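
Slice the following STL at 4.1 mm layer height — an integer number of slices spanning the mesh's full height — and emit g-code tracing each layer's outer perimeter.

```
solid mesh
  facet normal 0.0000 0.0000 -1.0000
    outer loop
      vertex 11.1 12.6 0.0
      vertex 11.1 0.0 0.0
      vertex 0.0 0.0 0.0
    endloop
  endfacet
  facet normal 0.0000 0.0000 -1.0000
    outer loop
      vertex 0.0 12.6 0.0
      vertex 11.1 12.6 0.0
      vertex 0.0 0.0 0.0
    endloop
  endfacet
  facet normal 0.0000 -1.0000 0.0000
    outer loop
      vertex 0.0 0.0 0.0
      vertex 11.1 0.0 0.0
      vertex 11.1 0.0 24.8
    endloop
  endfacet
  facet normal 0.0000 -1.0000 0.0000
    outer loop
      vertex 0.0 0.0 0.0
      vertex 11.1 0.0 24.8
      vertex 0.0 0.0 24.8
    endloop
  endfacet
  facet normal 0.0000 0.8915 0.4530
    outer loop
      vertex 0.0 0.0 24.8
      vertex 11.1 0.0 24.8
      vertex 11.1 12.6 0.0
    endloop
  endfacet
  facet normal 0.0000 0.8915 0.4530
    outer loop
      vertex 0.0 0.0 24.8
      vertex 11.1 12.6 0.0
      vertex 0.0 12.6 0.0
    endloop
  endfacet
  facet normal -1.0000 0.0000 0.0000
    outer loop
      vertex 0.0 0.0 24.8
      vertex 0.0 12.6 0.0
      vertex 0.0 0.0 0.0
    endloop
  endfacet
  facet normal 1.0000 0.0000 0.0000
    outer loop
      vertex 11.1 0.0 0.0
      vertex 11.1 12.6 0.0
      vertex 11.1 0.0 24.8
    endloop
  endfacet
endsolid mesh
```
; perimeter-only toolpath
G21 ; units = mm
G90 ; absolute positioning
G28 ; home
; layer 1
G0 Z4.1
G0 X0.0 Y0.0
G1 X11.1 Y0.0
G1 X11.1 Y10.5
G1 X0.0 Y10.5
G1 X0.0 Y0.0
; layer 2
G0 Z8.3
G0 X0.0 Y0.0
G1 X11.1 Y0.0
G1 X11.1 Y8.4
G1 X0.0 Y8.4
G1 X0.0 Y0.0
; layer 3
G0 Z12.4
G0 X0.0 Y0.0
G1 X11.1 Y0.0
G1 X11.1 Y6.3
G1 X0.0 Y6.3
G1 X0.0 Y0.0
; layer 4
G0 Z16.5
G0 X0.0 Y0.0
G1 X11.1 Y0.0
G1 X11.1 Y4.2
G1 X0.0 Y4.2
G1 X0.0 Y0.0
; layer 5
G0 Z20.7
G0 X0.0 Y0.0
G1 X11.1 Y0.0
G1 X11.1 Y2.1
G1 X0.0 Y2.1
G1 X0.0 Y0.0
M2 ; end

The solid is a wedge (ramp): 11.1 × 12.6 mm base, rising to 24.8 mm along the y=0 edge and sloping linearly to z=0 at y=12.6. Slicing at Δz = 4.1 mm — 6 equal slices spanning the solid's height, so layer i sits at z = i·h/6 — gives 5 non-empty perimeters. Each is a 4-segment closed polygon; G0 lifts to the layer z and rapids to the start vertex, then G1 traces the edges. The cross-section shrinks linearly with z (the slice at the apex is degenerate and omitted).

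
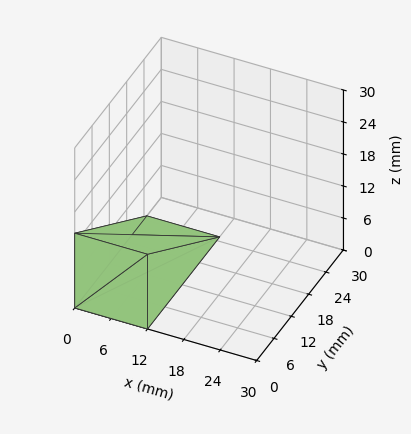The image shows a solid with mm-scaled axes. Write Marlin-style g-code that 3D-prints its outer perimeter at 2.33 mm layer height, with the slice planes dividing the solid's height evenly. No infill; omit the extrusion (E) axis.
Reading the render: the shape is a wedge (ramp): 12 × 25 mm base, rising to 14 mm along the y=0 edge and sloping linearly to z=0 at y=25 (dimensions read to the nearest mm from the axis ticks). For the g-code, the solid's height is divided into equal slices at the stated Δz and each level perimeter traced with G1 moves after a G0 lift.

; perimeter-only toolpath
G21 ; units = mm
G90 ; absolute positioning
G28 ; home
; layer 1
G0 Z2.33
G0 X0.00 Y0.00
G1 X12.00 Y0.00
G1 X12.00 Y20.83
G1 X0.00 Y20.83
G1 X0.00 Y0.00
; layer 2
G0 Z4.67
G0 X0.00 Y0.00
G1 X12.00 Y0.00
G1 X12.00 Y16.67
G1 X0.00 Y16.67
G1 X0.00 Y0.00
; layer 3
G0 Z7.00
G0 X0.00 Y0.00
G1 X12.00 Y0.00
G1 X12.00 Y12.50
G1 X0.00 Y12.50
G1 X0.00 Y0.00
; layer 4
G0 Z9.33
G0 X0.00 Y0.00
G1 X12.00 Y0.00
G1 X12.00 Y8.33
G1 X0.00 Y8.33
G1 X0.00 Y0.00
; layer 5
G0 Z11.67
G0 X0.00 Y0.00
G1 X12.00 Y0.00
G1 X12.00 Y4.17
G1 X0.00 Y4.17
G1 X0.00 Y0.00
M2 ; end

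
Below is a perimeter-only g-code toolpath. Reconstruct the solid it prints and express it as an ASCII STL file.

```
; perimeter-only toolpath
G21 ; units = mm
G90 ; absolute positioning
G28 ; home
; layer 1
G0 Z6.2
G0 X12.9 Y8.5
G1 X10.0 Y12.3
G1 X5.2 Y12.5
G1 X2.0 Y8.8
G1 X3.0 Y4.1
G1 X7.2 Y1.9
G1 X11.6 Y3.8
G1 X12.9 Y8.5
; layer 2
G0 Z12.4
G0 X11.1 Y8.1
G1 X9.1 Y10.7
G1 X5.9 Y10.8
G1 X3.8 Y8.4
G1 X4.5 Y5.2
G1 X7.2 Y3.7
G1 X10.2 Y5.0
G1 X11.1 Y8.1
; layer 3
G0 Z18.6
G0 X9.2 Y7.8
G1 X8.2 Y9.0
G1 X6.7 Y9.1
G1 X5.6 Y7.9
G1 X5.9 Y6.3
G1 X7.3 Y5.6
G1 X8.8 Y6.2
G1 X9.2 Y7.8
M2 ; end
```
solid part
  facet normal 0.0000 0.0000 -1.0000
    outer loop
      vertex 4.4 14.2 0.0
      vertex 10.8 13.9 0.0
      vertex 14.7 8.8 0.0
    endloop
  endfacet
  facet normal 0.0000 0.0000 -1.0000
    outer loop
      vertex 0.2 9.3 0.0
      vertex 4.4 14.2 0.0
      vertex 14.7 8.8 0.0
    endloop
  endfacet
  facet normal 0.0000 0.0000 -1.0000
    outer loop
      vertex 1.5 3.0 0.0
      vertex 0.2 9.3 0.0
      vertex 14.7 8.8 0.0
    endloop
  endfacet
  facet normal 0.0000 0.0000 -1.0000
    outer loop
      vertex 7.1 0.0 0.0
      vertex 1.5 3.0 0.0
      vertex 14.7 8.8 0.0
    endloop
  endfacet
  facet normal 0.0000 0.0000 -1.0000
    outer loop
      vertex 13.0 2.6 0.0
      vertex 7.1 0.0 0.0
      vertex 14.7 8.8 0.0
    endloop
  endfacet
  facet normal 0.7673 0.5867 0.2590
    outer loop
      vertex 14.7 8.8 0.0
      vertex 10.8 13.9 0.0
      vertex 7.4 7.4 24.8
    endloop
  endfacet
  facet normal 0.0452 0.9648 0.2591
    outer loop
      vertex 10.8 13.9 0.0
      vertex 4.4 14.2 0.0
      vertex 7.4 7.4 24.8
    endloop
  endfacet
  facet normal -0.7330 0.6282 0.2609
    outer loop
      vertex 4.4 14.2 0.0
      vertex 0.2 9.3 0.0
      vertex 7.4 7.4 24.8
    endloop
  endfacet
  facet normal -0.9458 -0.1952 0.2596
    outer loop
      vertex 0.2 9.3 0.0
      vertex 1.5 3.0 0.0
      vertex 7.4 7.4 24.8
    endloop
  endfacet
  facet normal -0.4560 -0.8513 0.2595
    outer loop
      vertex 1.5 3.0 0.0
      vertex 7.1 0.0 0.0
      vertex 7.4 7.4 24.8
    endloop
  endfacet
  facet normal 0.3895 -0.8839 0.2590
    outer loop
      vertex 7.1 0.0 0.0
      vertex 13.0 2.6 0.0
      vertex 7.4 7.4 24.8
    endloop
  endfacet
  facet normal 0.9313 -0.2554 0.2597
    outer loop
      vertex 13.0 2.6 0.0
      vertex 14.7 8.8 0.0
      vertex 7.4 7.4 24.8
    endloop
  endfacet
endsolid part

The G0 Z moves step by Δz≈6.2 mm. The G1 loops shrink linearly with z, so the solid tapers from its base footprint up to z≈24.8. Closing with a flat bottom cap and the tapered top and triangulating gives 12 facets — a regular 7-sided pyramid, base circumscribed radius ≈ 7.4 mm, apex at z ≈ 24.8 mm.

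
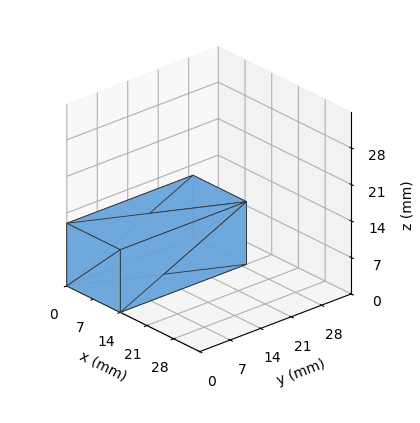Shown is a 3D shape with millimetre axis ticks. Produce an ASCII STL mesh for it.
Reading the render: the shape is a rectangular box, roughly 14 × 29 mm footprint and 12 mm tall (dimensions read to the nearest mm from the axis ticks). For the STL, each face is triangulated and given an outward normal.

solid part
  facet normal 0.0000 0.0000 -1.0000
    outer loop
      vertex 14.0 29.0 0.0
      vertex 14.0 0.0 0.0
      vertex 0.0 0.0 0.0
    endloop
  endfacet
  facet normal 0.0000 0.0000 -1.0000
    outer loop
      vertex 0.0 29.0 0.0
      vertex 14.0 29.0 0.0
      vertex 0.0 0.0 0.0
    endloop
  endfacet
  facet normal 0.0000 0.0000 1.0000
    outer loop
      vertex 0.0 0.0 12.0
      vertex 14.0 0.0 12.0
      vertex 14.0 29.0 12.0
    endloop
  endfacet
  facet normal 0.0000 0.0000 1.0000
    outer loop
      vertex 0.0 0.0 12.0
      vertex 14.0 29.0 12.0
      vertex 0.0 29.0 12.0
    endloop
  endfacet
  facet normal 0.0000 -1.0000 0.0000
    outer loop
      vertex 0.0 0.0 0.0
      vertex 14.0 0.0 0.0
      vertex 14.0 0.0 12.0
    endloop
  endfacet
  facet normal 0.0000 -1.0000 0.0000
    outer loop
      vertex 0.0 0.0 0.0
      vertex 14.0 0.0 12.0
      vertex 0.0 0.0 12.0
    endloop
  endfacet
  facet normal 0.0000 1.0000 0.0000
    outer loop
      vertex 14.0 29.0 12.0
      vertex 14.0 29.0 0.0
      vertex 0.0 29.0 0.0
    endloop
  endfacet
  facet normal 0.0000 1.0000 0.0000
    outer loop
      vertex 0.0 29.0 12.0
      vertex 14.0 29.0 12.0
      vertex 0.0 29.0 0.0
    endloop
  endfacet
  facet normal -1.0000 0.0000 0.0000
    outer loop
      vertex 0.0 29.0 12.0
      vertex 0.0 29.0 0.0
      vertex 0.0 0.0 0.0
    endloop
  endfacet
  facet normal -1.0000 0.0000 0.0000
    outer loop
      vertex 0.0 0.0 12.0
      vertex 0.0 29.0 12.0
      vertex 0.0 0.0 0.0
    endloop
  endfacet
  facet normal 1.0000 0.0000 0.0000
    outer loop
      vertex 14.0 0.0 0.0
      vertex 14.0 29.0 0.0
      vertex 14.0 29.0 12.0
    endloop
  endfacet
  facet normal 1.0000 0.0000 0.0000
    outer loop
      vertex 14.0 0.0 0.0
      vertex 14.0 29.0 12.0
      vertex 14.0 0.0 12.0
    endloop
  endfacet
endsolid part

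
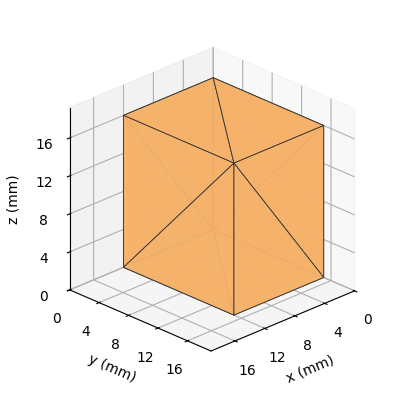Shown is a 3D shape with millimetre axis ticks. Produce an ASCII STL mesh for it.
Reading the render: the shape is a rectangular box, roughly 12 × 15 mm footprint and 16 mm tall (dimensions read to the nearest mm from the axis ticks). For the STL, each face is triangulated and given an outward normal.

solid part
  facet normal 0.0000 0.0000 -1.0000
    outer loop
      vertex 12.00 15.00 0.00
      vertex 12.00 0.00 0.00
      vertex 0.00 0.00 0.00
    endloop
  endfacet
  facet normal 0.0000 0.0000 -1.0000
    outer loop
      vertex 0.00 15.00 0.00
      vertex 12.00 15.00 0.00
      vertex 0.00 0.00 0.00
    endloop
  endfacet
  facet normal 0.0000 0.0000 1.0000
    outer loop
      vertex 0.00 0.00 16.00
      vertex 12.00 0.00 16.00
      vertex 12.00 15.00 16.00
    endloop
  endfacet
  facet normal 0.0000 0.0000 1.0000
    outer loop
      vertex 0.00 0.00 16.00
      vertex 12.00 15.00 16.00
      vertex 0.00 15.00 16.00
    endloop
  endfacet
  facet normal 0.0000 -1.0000 0.0000
    outer loop
      vertex 0.00 0.00 0.00
      vertex 12.00 0.00 0.00
      vertex 12.00 0.00 16.00
    endloop
  endfacet
  facet normal 0.0000 -1.0000 0.0000
    outer loop
      vertex 0.00 0.00 0.00
      vertex 12.00 0.00 16.00
      vertex 0.00 0.00 16.00
    endloop
  endfacet
  facet normal 0.0000 1.0000 0.0000
    outer loop
      vertex 12.00 15.00 16.00
      vertex 12.00 15.00 0.00
      vertex 0.00 15.00 0.00
    endloop
  endfacet
  facet normal 0.0000 1.0000 0.0000
    outer loop
      vertex 0.00 15.00 16.00
      vertex 12.00 15.00 16.00
      vertex 0.00 15.00 0.00
    endloop
  endfacet
  facet normal -1.0000 0.0000 0.0000
    outer loop
      vertex 0.00 15.00 16.00
      vertex 0.00 15.00 0.00
      vertex 0.00 0.00 0.00
    endloop
  endfacet
  facet normal -1.0000 0.0000 0.0000
    outer loop
      vertex 0.00 0.00 16.00
      vertex 0.00 15.00 16.00
      vertex 0.00 0.00 0.00
    endloop
  endfacet
  facet normal 1.0000 0.0000 0.0000
    outer loop
      vertex 12.00 0.00 0.00
      vertex 12.00 15.00 0.00
      vertex 12.00 15.00 16.00
    endloop
  endfacet
  facet normal 1.0000 0.0000 0.0000
    outer loop
      vertex 12.00 0.00 0.00
      vertex 12.00 15.00 16.00
      vertex 12.00 0.00 16.00
    endloop
  endfacet
endsolid part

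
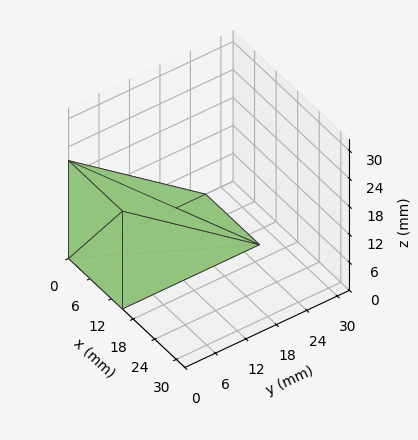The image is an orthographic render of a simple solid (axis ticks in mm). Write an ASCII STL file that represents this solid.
Reading the render: the shape is a wedge (ramp): 15 × 27 mm base, rising to 21 mm along the y=0 edge and sloping linearly to z=0 at y=27 (dimensions read to the nearest mm from the axis ticks). For the STL, each face is triangulated and given an outward normal.

solid part
  facet normal 0.0000 0.0000 -1.0000
    outer loop
      vertex 15.00 27.00 0.00
      vertex 15.00 0.00 0.00
      vertex 0.00 0.00 0.00
    endloop
  endfacet
  facet normal 0.0000 0.0000 -1.0000
    outer loop
      vertex 0.00 27.00 0.00
      vertex 15.00 27.00 0.00
      vertex 0.00 0.00 0.00
    endloop
  endfacet
  facet normal 0.0000 -1.0000 0.0000
    outer loop
      vertex 0.00 0.00 0.00
      vertex 15.00 0.00 0.00
      vertex 15.00 0.00 21.00
    endloop
  endfacet
  facet normal 0.0000 -1.0000 0.0000
    outer loop
      vertex 0.00 0.00 0.00
      vertex 15.00 0.00 21.00
      vertex 0.00 0.00 21.00
    endloop
  endfacet
  facet normal 0.0000 0.6139 0.7894
    outer loop
      vertex 0.00 0.00 21.00
      vertex 15.00 0.00 21.00
      vertex 15.00 27.00 0.00
    endloop
  endfacet
  facet normal 0.0000 0.6139 0.7894
    outer loop
      vertex 0.00 0.00 21.00
      vertex 15.00 27.00 0.00
      vertex 0.00 27.00 0.00
    endloop
  endfacet
  facet normal -1.0000 0.0000 0.0000
    outer loop
      vertex 0.00 0.00 21.00
      vertex 0.00 27.00 0.00
      vertex 0.00 0.00 0.00
    endloop
  endfacet
  facet normal 1.0000 0.0000 0.0000
    outer loop
      vertex 15.00 0.00 0.00
      vertex 15.00 27.00 0.00
      vertex 15.00 0.00 21.00
    endloop
  endfacet
endsolid part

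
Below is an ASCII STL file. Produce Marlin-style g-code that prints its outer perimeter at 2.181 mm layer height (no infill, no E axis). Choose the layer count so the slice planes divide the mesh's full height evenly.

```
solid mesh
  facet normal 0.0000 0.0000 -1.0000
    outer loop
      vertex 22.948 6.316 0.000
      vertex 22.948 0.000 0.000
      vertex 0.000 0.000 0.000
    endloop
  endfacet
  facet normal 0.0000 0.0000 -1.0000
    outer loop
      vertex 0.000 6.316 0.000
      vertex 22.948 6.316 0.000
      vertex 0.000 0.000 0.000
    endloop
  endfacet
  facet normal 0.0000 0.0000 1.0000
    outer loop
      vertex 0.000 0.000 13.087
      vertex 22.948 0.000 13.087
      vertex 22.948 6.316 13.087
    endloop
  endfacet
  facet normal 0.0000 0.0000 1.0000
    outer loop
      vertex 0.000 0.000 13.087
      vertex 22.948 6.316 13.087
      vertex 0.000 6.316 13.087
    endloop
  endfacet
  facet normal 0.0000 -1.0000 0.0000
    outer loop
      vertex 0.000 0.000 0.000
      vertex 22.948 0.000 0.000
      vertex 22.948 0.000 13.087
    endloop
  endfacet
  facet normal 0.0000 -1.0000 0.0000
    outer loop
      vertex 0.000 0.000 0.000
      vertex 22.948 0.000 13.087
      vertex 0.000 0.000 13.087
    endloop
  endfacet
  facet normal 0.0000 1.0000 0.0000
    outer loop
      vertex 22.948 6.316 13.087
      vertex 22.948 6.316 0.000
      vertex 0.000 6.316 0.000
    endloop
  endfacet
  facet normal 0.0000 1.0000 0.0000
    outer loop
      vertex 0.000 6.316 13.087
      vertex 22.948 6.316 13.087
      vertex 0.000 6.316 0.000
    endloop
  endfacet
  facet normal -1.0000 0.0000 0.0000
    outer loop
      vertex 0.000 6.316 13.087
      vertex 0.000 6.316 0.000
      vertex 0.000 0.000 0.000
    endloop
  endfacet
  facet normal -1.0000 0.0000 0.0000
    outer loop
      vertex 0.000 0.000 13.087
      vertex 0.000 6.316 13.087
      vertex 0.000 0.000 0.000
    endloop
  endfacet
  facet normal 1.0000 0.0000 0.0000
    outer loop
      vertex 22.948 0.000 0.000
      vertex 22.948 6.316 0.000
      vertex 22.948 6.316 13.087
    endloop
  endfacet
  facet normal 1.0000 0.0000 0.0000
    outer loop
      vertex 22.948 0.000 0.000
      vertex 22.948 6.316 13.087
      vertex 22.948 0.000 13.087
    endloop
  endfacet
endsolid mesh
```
; perimeter-only toolpath
G21 ; units = mm
G90 ; absolute positioning
G28 ; home
; layer 1
G0 Z2.181
G0 X0.000 Y0.000
G1 X22.948 Y0.000
G1 X22.948 Y6.316
G1 X0.000 Y6.316
G1 X0.000 Y0.000
; layer 2
G0 Z4.362
G0 X0.000 Y0.000
G1 X22.948 Y0.000
G1 X22.948 Y6.316
G1 X0.000 Y6.316
G1 X0.000 Y0.000
; layer 3
G0 Z6.543
G0 X0.000 Y0.000
G1 X22.948 Y0.000
G1 X22.948 Y6.316
G1 X0.000 Y6.316
G1 X0.000 Y0.000
; layer 4
G0 Z8.725
G0 X0.000 Y0.000
G1 X22.948 Y0.000
G1 X22.948 Y6.316
G1 X0.000 Y6.316
G1 X0.000 Y0.000
; layer 5
G0 Z10.906
G0 X0.000 Y0.000
G1 X22.948 Y0.000
G1 X22.948 Y6.316
G1 X0.000 Y6.316
G1 X0.000 Y0.000
; layer 6
G0 Z13.087
G0 X0.000 Y0.000
G1 X22.948 Y0.000
G1 X22.948 Y6.316
G1 X0.000 Y6.316
G1 X0.000 Y0.000
M2 ; end

The solid is a rectangular box, roughly 22.9 × 6.32 mm footprint and 13.1 mm tall. Slicing at Δz = 2.181 mm — 6 equal slices spanning the solid's height, so layer i sits at z = i·h/6 — gives 6 non-empty perimeters. Each is a 4-segment closed polygon; G0 lifts to the layer z and rapids to the start vertex, then G1 traces the edges.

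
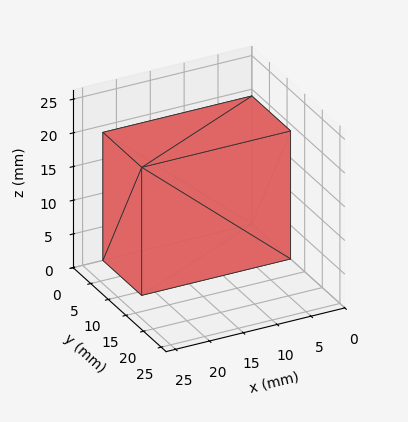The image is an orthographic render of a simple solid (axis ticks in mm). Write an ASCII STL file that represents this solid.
Reading the render: the shape is a rectangular box, roughly 22 × 11 mm footprint and 19 mm tall (dimensions read to the nearest mm from the axis ticks). For the STL, each face is triangulated and given an outward normal.

solid part
  facet normal 0.0000 0.0000 -1.0000
    outer loop
      vertex 22.000 11.000 0.000
      vertex 22.000 0.000 0.000
      vertex 0.000 0.000 0.000
    endloop
  endfacet
  facet normal 0.0000 0.0000 -1.0000
    outer loop
      vertex 0.000 11.000 0.000
      vertex 22.000 11.000 0.000
      vertex 0.000 0.000 0.000
    endloop
  endfacet
  facet normal 0.0000 0.0000 1.0000
    outer loop
      vertex 0.000 0.000 19.000
      vertex 22.000 0.000 19.000
      vertex 22.000 11.000 19.000
    endloop
  endfacet
  facet normal 0.0000 0.0000 1.0000
    outer loop
      vertex 0.000 0.000 19.000
      vertex 22.000 11.000 19.000
      vertex 0.000 11.000 19.000
    endloop
  endfacet
  facet normal 0.0000 -1.0000 0.0000
    outer loop
      vertex 0.000 0.000 0.000
      vertex 22.000 0.000 0.000
      vertex 22.000 0.000 19.000
    endloop
  endfacet
  facet normal 0.0000 -1.0000 0.0000
    outer loop
      vertex 0.000 0.000 0.000
      vertex 22.000 0.000 19.000
      vertex 0.000 0.000 19.000
    endloop
  endfacet
  facet normal 0.0000 1.0000 0.0000
    outer loop
      vertex 22.000 11.000 19.000
      vertex 22.000 11.000 0.000
      vertex 0.000 11.000 0.000
    endloop
  endfacet
  facet normal 0.0000 1.0000 0.0000
    outer loop
      vertex 0.000 11.000 19.000
      vertex 22.000 11.000 19.000
      vertex 0.000 11.000 0.000
    endloop
  endfacet
  facet normal -1.0000 0.0000 0.0000
    outer loop
      vertex 0.000 11.000 19.000
      vertex 0.000 11.000 0.000
      vertex 0.000 0.000 0.000
    endloop
  endfacet
  facet normal -1.0000 0.0000 0.0000
    outer loop
      vertex 0.000 0.000 19.000
      vertex 0.000 11.000 19.000
      vertex 0.000 0.000 0.000
    endloop
  endfacet
  facet normal 1.0000 0.0000 0.0000
    outer loop
      vertex 22.000 0.000 0.000
      vertex 22.000 11.000 0.000
      vertex 22.000 11.000 19.000
    endloop
  endfacet
  facet normal 1.0000 0.0000 0.0000
    outer loop
      vertex 22.000 0.000 0.000
      vertex 22.000 11.000 19.000
      vertex 22.000 0.000 19.000
    endloop
  endfacet
endsolid part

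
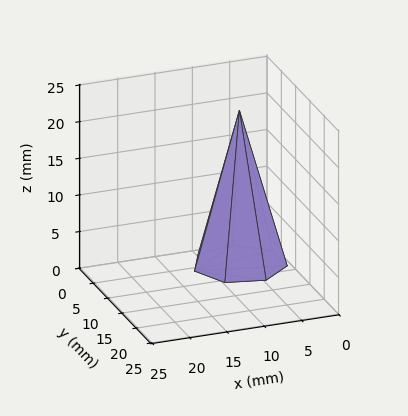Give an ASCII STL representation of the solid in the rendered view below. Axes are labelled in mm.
Reading the render: the shape is a regular 7-sided pyramid, base circumscribed radius ≈ 6 mm, apex at z ≈ 21 mm (dimensions read to the nearest mm from the axis ticks). For the STL, each face is triangulated and given an outward normal.

solid part
  facet normal 0.0000 0.0000 -1.0000
    outer loop
      vertex 4.66 11.85 0.00
      vertex 9.74 10.69 0.00
      vertex 12.00 6.00 0.00
    endloop
  endfacet
  facet normal 0.0000 0.0000 -1.0000
    outer loop
      vertex 0.59 8.60 0.00
      vertex 4.66 11.85 0.00
      vertex 12.00 6.00 0.00
    endloop
  endfacet
  facet normal 0.0000 0.0000 -1.0000
    outer loop
      vertex 0.59 3.40 0.00
      vertex 0.59 8.60 0.00
      vertex 12.00 6.00 0.00
    endloop
  endfacet
  facet normal 0.0000 0.0000 -1.0000
    outer loop
      vertex 4.66 0.15 0.00
      vertex 0.59 3.40 0.00
      vertex 12.00 6.00 0.00
    endloop
  endfacet
  facet normal 0.0000 0.0000 -1.0000
    outer loop
      vertex 9.74 1.31 0.00
      vertex 4.66 0.15 0.00
      vertex 12.00 6.00 0.00
    endloop
  endfacet
  facet normal 0.8724 0.4204 0.2493
    outer loop
      vertex 12.00 6.00 0.00
      vertex 9.74 10.69 0.00
      vertex 6.00 6.00 21.00
    endloop
  endfacet
  facet normal 0.2156 0.9441 0.2493
    outer loop
      vertex 9.74 10.69 0.00
      vertex 4.66 11.85 0.00
      vertex 6.00 6.00 21.00
    endloop
  endfacet
  facet normal -0.6043 0.7567 0.2494
    outer loop
      vertex 4.66 11.85 0.00
      vertex 0.59 8.60 0.00
      vertex 6.00 6.00 21.00
    endloop
  endfacet
  facet normal -0.9684 0.0000 0.2495
    outer loop
      vertex 0.59 8.60 0.00
      vertex 0.59 3.40 0.00
      vertex 6.00 6.00 21.00
    endloop
  endfacet
  facet normal -0.6043 -0.7567 0.2494
    outer loop
      vertex 0.59 3.40 0.00
      vertex 4.66 0.15 0.00
      vertex 6.00 6.00 21.00
    endloop
  endfacet
  facet normal 0.2156 -0.9441 0.2493
    outer loop
      vertex 4.66 0.15 0.00
      vertex 9.74 1.31 0.00
      vertex 6.00 6.00 21.00
    endloop
  endfacet
  facet normal 0.8724 -0.4204 0.2493
    outer loop
      vertex 9.74 1.31 0.00
      vertex 12.00 6.00 0.00
      vertex 6.00 6.00 21.00
    endloop
  endfacet
endsolid part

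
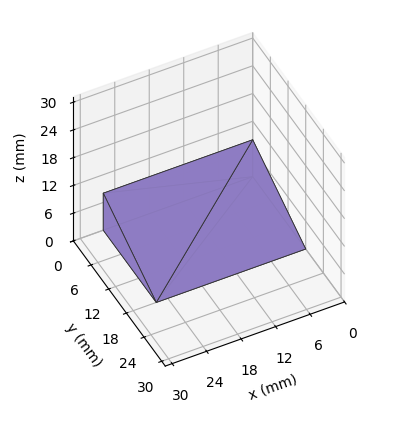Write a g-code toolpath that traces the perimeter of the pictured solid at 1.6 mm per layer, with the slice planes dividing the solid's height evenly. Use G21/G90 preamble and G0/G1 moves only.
Reading the render: the shape is a wedge (ramp): 26 × 18 mm base, rising to 8 mm along the y=0 edge and sloping linearly to z=0 at y=18 (dimensions read to the nearest mm from the axis ticks). For the g-code, the solid's height is divided into equal slices at the stated Δz and each level perimeter traced with G1 moves after a G0 lift.

; perimeter-only toolpath
G21 ; units = mm
G90 ; absolute positioning
G28 ; home
; layer 1
G0 Z1.6
G0 X0.0 Y0.0
G1 X26.0 Y0.0
G1 X26.0 Y14.4
G1 X0.0 Y14.4
G1 X0.0 Y0.0
; layer 2
G0 Z3.2
G0 X0.0 Y0.0
G1 X26.0 Y0.0
G1 X26.0 Y10.8
G1 X0.0 Y10.8
G1 X0.0 Y0.0
; layer 3
G0 Z4.8
G0 X0.0 Y0.0
G1 X26.0 Y0.0
G1 X26.0 Y7.2
G1 X0.0 Y7.2
G1 X0.0 Y0.0
; layer 4
G0 Z6.4
G0 X0.0 Y0.0
G1 X26.0 Y0.0
G1 X26.0 Y3.6
G1 X0.0 Y3.6
G1 X0.0 Y0.0
M2 ; end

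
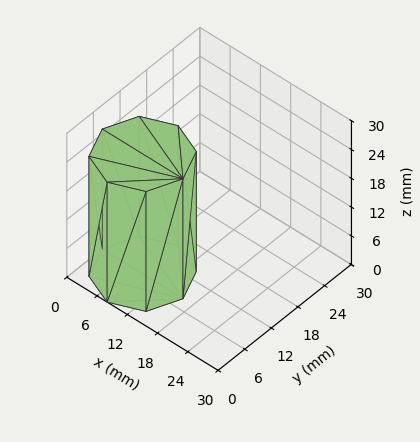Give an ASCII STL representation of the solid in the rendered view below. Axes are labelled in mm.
Reading the render: the shape is a regular 8-sided prism (a cylinder approximated with 8 flat sides), circumscribed radius ≈ 8 mm, height ≈ 25 mm (dimensions read to the nearest mm from the axis ticks). For the STL, each face is triangulated and given an outward normal.

solid part
  facet normal 0.0000 0.0000 -1.0000
    outer loop
      vertex 8.00 16.00 0.00
      vertex 13.66 13.66 0.00
      vertex 16.00 8.00 0.00
    endloop
  endfacet
  facet normal 0.0000 0.0000 -1.0000
    outer loop
      vertex 2.34 13.66 0.00
      vertex 8.00 16.00 0.00
      vertex 16.00 8.00 0.00
    endloop
  endfacet
  facet normal 0.0000 0.0000 -1.0000
    outer loop
      vertex 0.00 8.00 0.00
      vertex 2.34 13.66 0.00
      vertex 16.00 8.00 0.00
    endloop
  endfacet
  facet normal 0.0000 0.0000 -1.0000
    outer loop
      vertex 2.34 2.34 0.00
      vertex 0.00 8.00 0.00
      vertex 16.00 8.00 0.00
    endloop
  endfacet
  facet normal 0.0000 0.0000 -1.0000
    outer loop
      vertex 8.00 0.00 0.00
      vertex 2.34 2.34 0.00
      vertex 16.00 8.00 0.00
    endloop
  endfacet
  facet normal 0.0000 0.0000 -1.0000
    outer loop
      vertex 13.66 2.34 0.00
      vertex 8.00 0.00 0.00
      vertex 16.00 8.00 0.00
    endloop
  endfacet
  facet normal 0.0000 0.0000 1.0000
    outer loop
      vertex 16.00 8.00 25.00
      vertex 13.66 13.66 25.00
      vertex 8.00 16.00 25.00
    endloop
  endfacet
  facet normal 0.0000 0.0000 1.0000
    outer loop
      vertex 16.00 8.00 25.00
      vertex 8.00 16.00 25.00
      vertex 2.34 13.66 25.00
    endloop
  endfacet
  facet normal 0.0000 0.0000 1.0000
    outer loop
      vertex 16.00 8.00 25.00
      vertex 2.34 13.66 25.00
      vertex 0.00 8.00 25.00
    endloop
  endfacet
  facet normal 0.0000 0.0000 1.0000
    outer loop
      vertex 16.00 8.00 25.00
      vertex 0.00 8.00 25.00
      vertex 2.34 2.34 25.00
    endloop
  endfacet
  facet normal 0.0000 0.0000 1.0000
    outer loop
      vertex 16.00 8.00 25.00
      vertex 2.34 2.34 25.00
      vertex 8.00 0.00 25.00
    endloop
  endfacet
  facet normal 0.0000 0.0000 1.0000
    outer loop
      vertex 16.00 8.00 25.00
      vertex 8.00 0.00 25.00
      vertex 13.66 2.34 25.00
    endloop
  endfacet
  facet normal 0.9241 0.3821 0.0000
    outer loop
      vertex 16.00 8.00 0.00
      vertex 13.66 13.66 0.00
      vertex 13.66 13.66 25.00
    endloop
  endfacet
  facet normal 0.9241 0.3821 0.0000
    outer loop
      vertex 16.00 8.00 0.00
      vertex 13.66 13.66 25.00
      vertex 16.00 8.00 25.00
    endloop
  endfacet
  facet normal 0.3821 0.9241 0.0000
    outer loop
      vertex 13.66 13.66 0.00
      vertex 8.00 16.00 0.00
      vertex 8.00 16.00 25.00
    endloop
  endfacet
  facet normal 0.3821 0.9241 0.0000
    outer loop
      vertex 13.66 13.66 0.00
      vertex 8.00 16.00 25.00
      vertex 13.66 13.66 25.00
    endloop
  endfacet
  facet normal -0.3821 0.9241 0.0000
    outer loop
      vertex 8.00 16.00 0.00
      vertex 2.34 13.66 0.00
      vertex 2.34 13.66 25.00
    endloop
  endfacet
  facet normal -0.3821 0.9241 0.0000
    outer loop
      vertex 8.00 16.00 0.00
      vertex 2.34 13.66 25.00
      vertex 8.00 16.00 25.00
    endloop
  endfacet
  facet normal -0.9241 0.3821 0.0000
    outer loop
      vertex 2.34 13.66 0.00
      vertex 0.00 8.00 0.00
      vertex 0.00 8.00 25.00
    endloop
  endfacet
  facet normal -0.9241 0.3821 0.0000
    outer loop
      vertex 2.34 13.66 0.00
      vertex 0.00 8.00 25.00
      vertex 2.34 13.66 25.00
    endloop
  endfacet
  facet normal -0.9241 -0.3821 0.0000
    outer loop
      vertex 0.00 8.00 0.00
      vertex 2.34 2.34 0.00
      vertex 2.34 2.34 25.00
    endloop
  endfacet
  facet normal -0.9241 -0.3821 0.0000
    outer loop
      vertex 0.00 8.00 0.00
      vertex 2.34 2.34 25.00
      vertex 0.00 8.00 25.00
    endloop
  endfacet
  facet normal -0.3821 -0.9241 0.0000
    outer loop
      vertex 2.34 2.34 0.00
      vertex 8.00 0.00 0.00
      vertex 8.00 0.00 25.00
    endloop
  endfacet
  facet normal -0.3821 -0.9241 0.0000
    outer loop
      vertex 2.34 2.34 0.00
      vertex 8.00 0.00 25.00
      vertex 2.34 2.34 25.00
    endloop
  endfacet
  facet normal 0.3821 -0.9241 0.0000
    outer loop
      vertex 8.00 0.00 0.00
      vertex 13.66 2.34 0.00
      vertex 13.66 2.34 25.00
    endloop
  endfacet
  facet normal 0.3821 -0.9241 0.0000
    outer loop
      vertex 8.00 0.00 0.00
      vertex 13.66 2.34 25.00
      vertex 8.00 0.00 25.00
    endloop
  endfacet
  facet normal 0.9241 -0.3821 0.0000
    outer loop
      vertex 13.66 2.34 0.00
      vertex 16.00 8.00 0.00
      vertex 16.00 8.00 25.00
    endloop
  endfacet
  facet normal 0.9241 -0.3821 0.0000
    outer loop
      vertex 13.66 2.34 0.00
      vertex 16.00 8.00 25.00
      vertex 13.66 2.34 25.00
    endloop
  endfacet
endsolid part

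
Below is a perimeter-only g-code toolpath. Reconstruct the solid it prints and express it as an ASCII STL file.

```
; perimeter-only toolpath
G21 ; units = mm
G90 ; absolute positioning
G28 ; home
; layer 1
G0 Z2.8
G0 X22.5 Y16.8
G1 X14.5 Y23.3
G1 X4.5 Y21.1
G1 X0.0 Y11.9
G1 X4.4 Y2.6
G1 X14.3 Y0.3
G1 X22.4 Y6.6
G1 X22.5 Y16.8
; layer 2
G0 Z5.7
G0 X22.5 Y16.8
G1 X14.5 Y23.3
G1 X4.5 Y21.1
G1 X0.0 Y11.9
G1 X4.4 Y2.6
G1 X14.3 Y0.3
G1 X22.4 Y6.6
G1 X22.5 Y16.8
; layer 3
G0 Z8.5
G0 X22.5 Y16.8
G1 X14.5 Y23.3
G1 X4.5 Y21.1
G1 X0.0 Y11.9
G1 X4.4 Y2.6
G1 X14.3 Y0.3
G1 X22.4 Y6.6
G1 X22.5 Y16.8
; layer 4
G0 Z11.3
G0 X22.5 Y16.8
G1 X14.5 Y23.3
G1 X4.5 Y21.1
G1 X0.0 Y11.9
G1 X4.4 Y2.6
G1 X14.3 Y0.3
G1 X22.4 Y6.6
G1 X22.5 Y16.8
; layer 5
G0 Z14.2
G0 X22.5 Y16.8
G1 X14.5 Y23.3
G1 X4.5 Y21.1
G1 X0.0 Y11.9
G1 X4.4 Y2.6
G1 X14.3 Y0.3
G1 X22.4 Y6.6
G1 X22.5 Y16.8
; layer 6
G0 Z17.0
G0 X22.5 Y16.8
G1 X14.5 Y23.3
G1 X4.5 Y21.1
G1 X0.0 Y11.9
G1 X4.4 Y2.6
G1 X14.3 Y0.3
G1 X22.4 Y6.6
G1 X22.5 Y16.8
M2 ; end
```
solid part
  facet normal 0.0000 0.0000 -1.0000
    outer loop
      vertex 4.5 21.1 0.0
      vertex 14.5 23.3 0.0
      vertex 22.5 16.8 0.0
    endloop
  endfacet
  facet normal 0.0000 0.0000 -1.0000
    outer loop
      vertex 0.0 11.9 0.0
      vertex 4.5 21.1 0.0
      vertex 22.5 16.8 0.0
    endloop
  endfacet
  facet normal 0.0000 0.0000 -1.0000
    outer loop
      vertex 4.4 2.6 0.0
      vertex 0.0 11.9 0.0
      vertex 22.5 16.8 0.0
    endloop
  endfacet
  facet normal 0.0000 0.0000 -1.0000
    outer loop
      vertex 14.3 0.3 0.0
      vertex 4.4 2.6 0.0
      vertex 22.5 16.8 0.0
    endloop
  endfacet
  facet normal 0.0000 0.0000 -1.0000
    outer loop
      vertex 22.4 6.6 0.0
      vertex 14.3 0.3 0.0
      vertex 22.5 16.8 0.0
    endloop
  endfacet
  facet normal 0.0000 0.0000 1.0000
    outer loop
      vertex 22.5 16.8 17.0
      vertex 14.5 23.3 17.0
      vertex 4.5 21.1 17.0
    endloop
  endfacet
  facet normal 0.0000 0.0000 1.0000
    outer loop
      vertex 22.5 16.8 17.0
      vertex 4.5 21.1 17.0
      vertex 0.0 11.9 17.0
    endloop
  endfacet
  facet normal 0.0000 0.0000 1.0000
    outer loop
      vertex 22.5 16.8 17.0
      vertex 0.0 11.9 17.0
      vertex 4.4 2.6 17.0
    endloop
  endfacet
  facet normal 0.0000 0.0000 1.0000
    outer loop
      vertex 22.5 16.8 17.0
      vertex 4.4 2.6 17.0
      vertex 14.3 0.3 17.0
    endloop
  endfacet
  facet normal 0.0000 0.0000 1.0000
    outer loop
      vertex 22.5 16.8 17.0
      vertex 14.3 0.3 17.0
      vertex 22.4 6.6 17.0
    endloop
  endfacet
  facet normal 0.6306 0.7761 0.0000
    outer loop
      vertex 22.5 16.8 0.0
      vertex 14.5 23.3 0.0
      vertex 14.5 23.3 17.0
    endloop
  endfacet
  facet normal 0.6306 0.7761 0.0000
    outer loop
      vertex 22.5 16.8 0.0
      vertex 14.5 23.3 17.0
      vertex 22.5 16.8 17.0
    endloop
  endfacet
  facet normal -0.2149 0.9766 0.0000
    outer loop
      vertex 14.5 23.3 0.0
      vertex 4.5 21.1 0.0
      vertex 4.5 21.1 17.0
    endloop
  endfacet
  facet normal -0.2149 0.9766 0.0000
    outer loop
      vertex 14.5 23.3 0.0
      vertex 4.5 21.1 17.0
      vertex 14.5 23.3 17.0
    endloop
  endfacet
  facet normal -0.8983 0.4394 0.0000
    outer loop
      vertex 4.5 21.1 0.0
      vertex 0.0 11.9 0.0
      vertex 0.0 11.9 17.0
    endloop
  endfacet
  facet normal -0.8983 0.4394 0.0000
    outer loop
      vertex 4.5 21.1 0.0
      vertex 0.0 11.9 17.0
      vertex 4.5 21.1 17.0
    endloop
  endfacet
  facet normal -0.9039 -0.4277 0.0000
    outer loop
      vertex 0.0 11.9 0.0
      vertex 4.4 2.6 0.0
      vertex 4.4 2.6 17.0
    endloop
  endfacet
  facet normal -0.9039 -0.4277 0.0000
    outer loop
      vertex 0.0 11.9 0.0
      vertex 4.4 2.6 17.0
      vertex 0.0 11.9 17.0
    endloop
  endfacet
  facet normal -0.2263 -0.9741 0.0000
    outer loop
      vertex 4.4 2.6 0.0
      vertex 14.3 0.3 0.0
      vertex 14.3 0.3 17.0
    endloop
  endfacet
  facet normal -0.2263 -0.9741 0.0000
    outer loop
      vertex 4.4 2.6 0.0
      vertex 14.3 0.3 17.0
      vertex 4.4 2.6 17.0
    endloop
  endfacet
  facet normal 0.6139 -0.7894 0.0000
    outer loop
      vertex 14.3 0.3 0.0
      vertex 22.4 6.6 0.0
      vertex 22.4 6.6 17.0
    endloop
  endfacet
  facet normal 0.6139 -0.7894 0.0000
    outer loop
      vertex 14.3 0.3 0.0
      vertex 22.4 6.6 17.0
      vertex 14.3 0.3 17.0
    endloop
  endfacet
  facet normal 1.0000 -0.0098 0.0000
    outer loop
      vertex 22.4 6.6 0.0
      vertex 22.5 16.8 0.0
      vertex 22.5 16.8 17.0
    endloop
  endfacet
  facet normal 1.0000 -0.0098 0.0000
    outer loop
      vertex 22.4 6.6 0.0
      vertex 22.5 16.8 17.0
      vertex 22.4 6.6 17.0
    endloop
  endfacet
endsolid part

The G0 Z moves step by Δz≈2.8 mm. Every layer's G1 loop is the same polygon, so the solid is a straight extrusion of it from z=0 to z≈17. Closing with flat bottom and top caps and triangulating gives 24 facets — a regular 7-sided prism (a cylinder approximated with 7 flat sides), circumscribed radius ≈ 11.8 mm, height ≈ 17 mm.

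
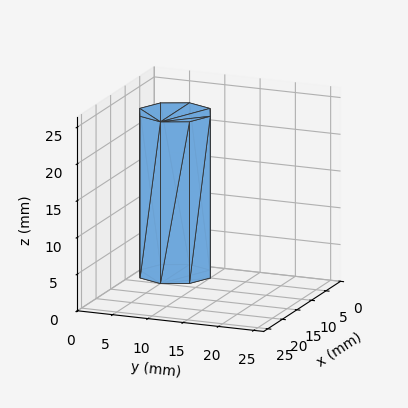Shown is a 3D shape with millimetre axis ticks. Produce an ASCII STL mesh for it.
Reading the render: the shape is a regular 8-sided prism (a cylinder approximated with 8 flat sides), circumscribed radius ≈ 5 mm, height ≈ 22 mm (dimensions read to the nearest mm from the axis ticks). For the STL, each face is triangulated and given an outward normal.

solid part
  facet normal 0.0000 0.0000 -1.0000
    outer loop
      vertex 5.0 10.0 0.0
      vertex 8.5 8.5 0.0
      vertex 10.0 5.0 0.0
    endloop
  endfacet
  facet normal 0.0000 0.0000 -1.0000
    outer loop
      vertex 1.5 8.5 0.0
      vertex 5.0 10.0 0.0
      vertex 10.0 5.0 0.0
    endloop
  endfacet
  facet normal 0.0000 0.0000 -1.0000
    outer loop
      vertex 0.0 5.0 0.0
      vertex 1.5 8.5 0.0
      vertex 10.0 5.0 0.0
    endloop
  endfacet
  facet normal 0.0000 0.0000 -1.0000
    outer loop
      vertex 1.5 1.5 0.0
      vertex 0.0 5.0 0.0
      vertex 10.0 5.0 0.0
    endloop
  endfacet
  facet normal 0.0000 0.0000 -1.0000
    outer loop
      vertex 5.0 0.0 0.0
      vertex 1.5 1.5 0.0
      vertex 10.0 5.0 0.0
    endloop
  endfacet
  facet normal 0.0000 0.0000 -1.0000
    outer loop
      vertex 8.5 1.5 0.0
      vertex 5.0 0.0 0.0
      vertex 10.0 5.0 0.0
    endloop
  endfacet
  facet normal 0.0000 0.0000 1.0000
    outer loop
      vertex 10.0 5.0 22.0
      vertex 8.5 8.5 22.0
      vertex 5.0 10.0 22.0
    endloop
  endfacet
  facet normal 0.0000 0.0000 1.0000
    outer loop
      vertex 10.0 5.0 22.0
      vertex 5.0 10.0 22.0
      vertex 1.5 8.5 22.0
    endloop
  endfacet
  facet normal 0.0000 0.0000 1.0000
    outer loop
      vertex 10.0 5.0 22.0
      vertex 1.5 8.5 22.0
      vertex 0.0 5.0 22.0
    endloop
  endfacet
  facet normal 0.0000 0.0000 1.0000
    outer loop
      vertex 10.0 5.0 22.0
      vertex 0.0 5.0 22.0
      vertex 1.5 1.5 22.0
    endloop
  endfacet
  facet normal 0.0000 0.0000 1.0000
    outer loop
      vertex 10.0 5.0 22.0
      vertex 1.5 1.5 22.0
      vertex 5.0 0.0 22.0
    endloop
  endfacet
  facet normal 0.0000 0.0000 1.0000
    outer loop
      vertex 10.0 5.0 22.0
      vertex 5.0 0.0 22.0
      vertex 8.5 1.5 22.0
    endloop
  endfacet
  facet normal 0.9191 0.3939 0.0000
    outer loop
      vertex 10.0 5.0 0.0
      vertex 8.5 8.5 0.0
      vertex 8.5 8.5 22.0
    endloop
  endfacet
  facet normal 0.9191 0.3939 0.0000
    outer loop
      vertex 10.0 5.0 0.0
      vertex 8.5 8.5 22.0
      vertex 10.0 5.0 22.0
    endloop
  endfacet
  facet normal 0.3939 0.9191 0.0000
    outer loop
      vertex 8.5 8.5 0.0
      vertex 5.0 10.0 0.0
      vertex 5.0 10.0 22.0
    endloop
  endfacet
  facet normal 0.3939 0.9191 0.0000
    outer loop
      vertex 8.5 8.5 0.0
      vertex 5.0 10.0 22.0
      vertex 8.5 8.5 22.0
    endloop
  endfacet
  facet normal -0.3939 0.9191 0.0000
    outer loop
      vertex 5.0 10.0 0.0
      vertex 1.5 8.5 0.0
      vertex 1.5 8.5 22.0
    endloop
  endfacet
  facet normal -0.3939 0.9191 0.0000
    outer loop
      vertex 5.0 10.0 0.0
      vertex 1.5 8.5 22.0
      vertex 5.0 10.0 22.0
    endloop
  endfacet
  facet normal -0.9191 0.3939 0.0000
    outer loop
      vertex 1.5 8.5 0.0
      vertex 0.0 5.0 0.0
      vertex 0.0 5.0 22.0
    endloop
  endfacet
  facet normal -0.9191 0.3939 0.0000
    outer loop
      vertex 1.5 8.5 0.0
      vertex 0.0 5.0 22.0
      vertex 1.5 8.5 22.0
    endloop
  endfacet
  facet normal -0.9191 -0.3939 0.0000
    outer loop
      vertex 0.0 5.0 0.0
      vertex 1.5 1.5 0.0
      vertex 1.5 1.5 22.0
    endloop
  endfacet
  facet normal -0.9191 -0.3939 0.0000
    outer loop
      vertex 0.0 5.0 0.0
      vertex 1.5 1.5 22.0
      vertex 0.0 5.0 22.0
    endloop
  endfacet
  facet normal -0.3939 -0.9191 0.0000
    outer loop
      vertex 1.5 1.5 0.0
      vertex 5.0 0.0 0.0
      vertex 5.0 0.0 22.0
    endloop
  endfacet
  facet normal -0.3939 -0.9191 0.0000
    outer loop
      vertex 1.5 1.5 0.0
      vertex 5.0 0.0 22.0
      vertex 1.5 1.5 22.0
    endloop
  endfacet
  facet normal 0.3939 -0.9191 0.0000
    outer loop
      vertex 5.0 0.0 0.0
      vertex 8.5 1.5 0.0
      vertex 8.5 1.5 22.0
    endloop
  endfacet
  facet normal 0.3939 -0.9191 0.0000
    outer loop
      vertex 5.0 0.0 0.0
      vertex 8.5 1.5 22.0
      vertex 5.0 0.0 22.0
    endloop
  endfacet
  facet normal 0.9191 -0.3939 0.0000
    outer loop
      vertex 8.5 1.5 0.0
      vertex 10.0 5.0 0.0
      vertex 10.0 5.0 22.0
    endloop
  endfacet
  facet normal 0.9191 -0.3939 0.0000
    outer loop
      vertex 8.5 1.5 0.0
      vertex 10.0 5.0 22.0
      vertex 8.5 1.5 22.0
    endloop
  endfacet
endsolid part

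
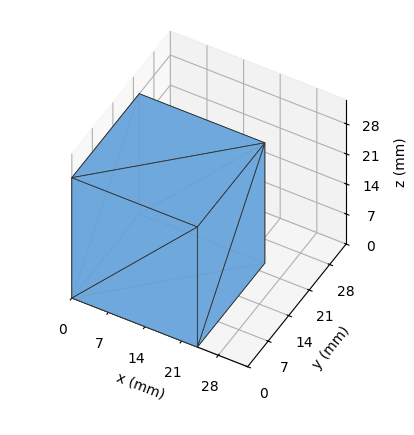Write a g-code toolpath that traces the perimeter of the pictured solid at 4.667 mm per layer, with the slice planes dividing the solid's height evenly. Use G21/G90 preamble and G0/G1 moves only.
Reading the render: the shape is a rectangular box, roughly 24 × 23 mm footprint and 28 mm tall (dimensions read to the nearest mm from the axis ticks). For the g-code, the solid's height is divided into equal slices at the stated Δz and each level perimeter traced with G1 moves after a G0 lift.

; perimeter-only toolpath
G21 ; units = mm
G90 ; absolute positioning
G28 ; home
; layer 1
G0 Z4.667
G0 X0.000 Y0.000
G1 X24.000 Y0.000
G1 X24.000 Y23.000
G1 X0.000 Y23.000
G1 X0.000 Y0.000
; layer 2
G0 Z9.333
G0 X0.000 Y0.000
G1 X24.000 Y0.000
G1 X24.000 Y23.000
G1 X0.000 Y23.000
G1 X0.000 Y0.000
; layer 3
G0 Z14.000
G0 X0.000 Y0.000
G1 X24.000 Y0.000
G1 X24.000 Y23.000
G1 X0.000 Y23.000
G1 X0.000 Y0.000
; layer 4
G0 Z18.667
G0 X0.000 Y0.000
G1 X24.000 Y0.000
G1 X24.000 Y23.000
G1 X0.000 Y23.000
G1 X0.000 Y0.000
; layer 5
G0 Z23.333
G0 X0.000 Y0.000
G1 X24.000 Y0.000
G1 X24.000 Y23.000
G1 X0.000 Y23.000
G1 X0.000 Y0.000
; layer 6
G0 Z28.000
G0 X0.000 Y0.000
G1 X24.000 Y0.000
G1 X24.000 Y23.000
G1 X0.000 Y23.000
G1 X0.000 Y0.000
M2 ; end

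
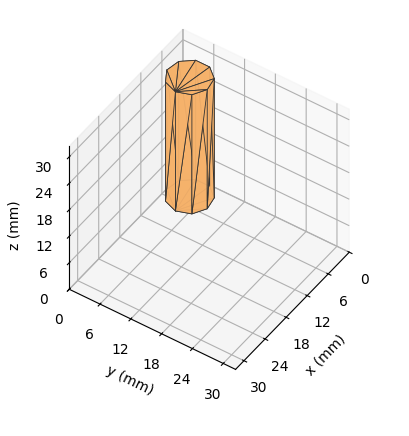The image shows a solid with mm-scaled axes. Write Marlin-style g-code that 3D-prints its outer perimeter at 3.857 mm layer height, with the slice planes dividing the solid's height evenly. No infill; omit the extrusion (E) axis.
Reading the render: the shape is a regular 9-sided prism (a cylinder approximated with 9 flat sides), circumscribed radius ≈ 4 mm, height ≈ 27 mm (dimensions read to the nearest mm from the axis ticks). For the g-code, the solid's height is divided into equal slices at the stated Δz and each level perimeter traced with G1 moves after a G0 lift.

; perimeter-only toolpath
G21 ; units = mm
G90 ; absolute positioning
G28 ; home
; layer 1
G0 Z3.857
G0 X8.000 Y4.000
G1 X7.064 Y6.571
G1 X4.695 Y7.939
G1 X2.000 Y7.464
G1 X0.241 Y5.368
G1 X0.241 Y2.632
G1 X2.000 Y0.536
G1 X4.695 Y0.061
G1 X7.064 Y1.429
G1 X8.000 Y4.000
; layer 2
G0 Z7.714
G0 X8.000 Y4.000
G1 X7.064 Y6.571
G1 X4.695 Y7.939
G1 X2.000 Y7.464
G1 X0.241 Y5.368
G1 X0.241 Y2.632
G1 X2.000 Y0.536
G1 X4.695 Y0.061
G1 X7.064 Y1.429
G1 X8.000 Y4.000
; layer 3
G0 Z11.571
G0 X8.000 Y4.000
G1 X7.064 Y6.571
G1 X4.695 Y7.939
G1 X2.000 Y7.464
G1 X0.241 Y5.368
G1 X0.241 Y2.632
G1 X2.000 Y0.536
G1 X4.695 Y0.061
G1 X7.064 Y1.429
G1 X8.000 Y4.000
; layer 4
G0 Z15.429
G0 X8.000 Y4.000
G1 X7.064 Y6.571
G1 X4.695 Y7.939
G1 X2.000 Y7.464
G1 X0.241 Y5.368
G1 X0.241 Y2.632
G1 X2.000 Y0.536
G1 X4.695 Y0.061
G1 X7.064 Y1.429
G1 X8.000 Y4.000
; layer 5
G0 Z19.286
G0 X8.000 Y4.000
G1 X7.064 Y6.571
G1 X4.695 Y7.939
G1 X2.000 Y7.464
G1 X0.241 Y5.368
G1 X0.241 Y2.632
G1 X2.000 Y0.536
G1 X4.695 Y0.061
G1 X7.064 Y1.429
G1 X8.000 Y4.000
; layer 6
G0 Z23.143
G0 X8.000 Y4.000
G1 X7.064 Y6.571
G1 X4.695 Y7.939
G1 X2.000 Y7.464
G1 X0.241 Y5.368
G1 X0.241 Y2.632
G1 X2.000 Y0.536
G1 X4.695 Y0.061
G1 X7.064 Y1.429
G1 X8.000 Y4.000
; layer 7
G0 Z27.000
G0 X8.000 Y4.000
G1 X7.064 Y6.571
G1 X4.695 Y7.939
G1 X2.000 Y7.464
G1 X0.241 Y5.368
G1 X0.241 Y2.632
G1 X2.000 Y0.536
G1 X4.695 Y0.061
G1 X7.064 Y1.429
G1 X8.000 Y4.000
M2 ; end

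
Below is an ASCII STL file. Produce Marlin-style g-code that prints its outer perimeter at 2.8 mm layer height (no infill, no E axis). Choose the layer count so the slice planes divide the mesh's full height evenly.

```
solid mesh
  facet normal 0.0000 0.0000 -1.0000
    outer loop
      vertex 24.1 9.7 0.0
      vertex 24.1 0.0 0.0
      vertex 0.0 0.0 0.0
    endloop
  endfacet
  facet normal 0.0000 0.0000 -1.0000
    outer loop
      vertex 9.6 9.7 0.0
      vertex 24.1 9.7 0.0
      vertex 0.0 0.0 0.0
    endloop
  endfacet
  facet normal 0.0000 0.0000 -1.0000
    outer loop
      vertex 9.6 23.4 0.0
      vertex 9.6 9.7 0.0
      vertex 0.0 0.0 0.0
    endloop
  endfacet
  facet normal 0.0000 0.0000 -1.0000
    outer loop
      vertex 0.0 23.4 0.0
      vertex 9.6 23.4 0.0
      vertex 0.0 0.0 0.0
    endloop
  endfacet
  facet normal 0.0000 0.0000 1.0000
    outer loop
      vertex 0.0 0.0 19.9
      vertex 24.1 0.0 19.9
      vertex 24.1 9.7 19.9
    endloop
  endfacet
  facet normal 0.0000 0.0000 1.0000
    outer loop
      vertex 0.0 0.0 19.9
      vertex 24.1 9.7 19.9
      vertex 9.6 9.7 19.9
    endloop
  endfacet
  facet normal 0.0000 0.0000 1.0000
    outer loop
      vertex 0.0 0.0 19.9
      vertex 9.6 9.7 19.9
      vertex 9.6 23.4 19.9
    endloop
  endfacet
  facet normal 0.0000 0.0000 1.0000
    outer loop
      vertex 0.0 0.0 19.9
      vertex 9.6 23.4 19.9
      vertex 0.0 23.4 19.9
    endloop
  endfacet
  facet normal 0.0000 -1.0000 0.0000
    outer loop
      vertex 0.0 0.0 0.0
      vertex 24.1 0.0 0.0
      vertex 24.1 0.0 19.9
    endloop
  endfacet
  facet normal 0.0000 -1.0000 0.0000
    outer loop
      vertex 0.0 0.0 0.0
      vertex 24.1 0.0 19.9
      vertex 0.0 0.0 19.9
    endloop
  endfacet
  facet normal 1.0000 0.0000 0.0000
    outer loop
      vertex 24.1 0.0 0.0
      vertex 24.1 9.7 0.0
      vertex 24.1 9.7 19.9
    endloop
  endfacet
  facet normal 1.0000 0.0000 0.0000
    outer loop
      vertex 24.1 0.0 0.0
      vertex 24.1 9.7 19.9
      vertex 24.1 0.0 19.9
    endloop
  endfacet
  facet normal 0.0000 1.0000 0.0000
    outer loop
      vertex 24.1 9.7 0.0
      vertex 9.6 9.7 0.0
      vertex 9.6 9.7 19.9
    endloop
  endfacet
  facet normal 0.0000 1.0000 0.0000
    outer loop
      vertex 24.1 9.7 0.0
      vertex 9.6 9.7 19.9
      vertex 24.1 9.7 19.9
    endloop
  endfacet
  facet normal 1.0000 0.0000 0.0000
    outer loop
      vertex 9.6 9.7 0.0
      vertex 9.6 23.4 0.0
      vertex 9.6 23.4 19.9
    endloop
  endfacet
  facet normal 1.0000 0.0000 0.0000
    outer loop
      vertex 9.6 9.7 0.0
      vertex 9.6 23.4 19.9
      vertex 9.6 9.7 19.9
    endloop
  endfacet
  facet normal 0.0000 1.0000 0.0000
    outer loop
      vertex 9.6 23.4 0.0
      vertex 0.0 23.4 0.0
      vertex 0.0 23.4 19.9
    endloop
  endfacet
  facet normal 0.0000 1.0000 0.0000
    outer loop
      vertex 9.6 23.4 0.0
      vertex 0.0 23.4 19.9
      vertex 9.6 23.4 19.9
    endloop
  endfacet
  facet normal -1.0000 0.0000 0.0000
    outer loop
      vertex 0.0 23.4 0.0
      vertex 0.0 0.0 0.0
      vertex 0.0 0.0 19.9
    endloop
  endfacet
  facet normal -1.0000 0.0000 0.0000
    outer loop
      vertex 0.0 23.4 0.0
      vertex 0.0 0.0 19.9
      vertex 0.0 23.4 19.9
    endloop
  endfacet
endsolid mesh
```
; perimeter-only toolpath
G21 ; units = mm
G90 ; absolute positioning
G28 ; home
; layer 1
G0 Z2.8
G0 X0.0 Y0.0
G1 X24.1 Y0.0
G1 X24.1 Y9.7
G1 X9.6 Y9.7
G1 X9.6 Y23.4
G1 X0.0 Y23.4
G1 X0.0 Y0.0
; layer 2
G0 Z5.7
G0 X0.0 Y0.0
G1 X24.1 Y0.0
G1 X24.1 Y9.7
G1 X9.6 Y9.7
G1 X9.6 Y23.4
G1 X0.0 Y23.4
G1 X0.0 Y0.0
; layer 3
G0 Z8.5
G0 X0.0 Y0.0
G1 X24.1 Y0.0
G1 X24.1 Y9.7
G1 X9.6 Y9.7
G1 X9.6 Y23.4
G1 X0.0 Y23.4
G1 X0.0 Y0.0
; layer 4
G0 Z11.4
G0 X0.0 Y0.0
G1 X24.1 Y0.0
G1 X24.1 Y9.7
G1 X9.6 Y9.7
G1 X9.6 Y23.4
G1 X0.0 Y23.4
G1 X0.0 Y0.0
; layer 5
G0 Z14.2
G0 X0.0 Y0.0
G1 X24.1 Y0.0
G1 X24.1 Y9.7
G1 X9.6 Y9.7
G1 X9.6 Y23.4
G1 X0.0 Y23.4
G1 X0.0 Y0.0
; layer 6
G0 Z17.1
G0 X0.0 Y0.0
G1 X24.1 Y0.0
G1 X24.1 Y9.7
G1 X9.6 Y9.7
G1 X9.6 Y23.4
G1 X0.0 Y23.4
G1 X0.0 Y0.0
; layer 7
G0 Z19.9
G0 X0.0 Y0.0
G1 X24.1 Y0.0
G1 X24.1 Y9.7
G1 X9.6 Y9.7
G1 X9.6 Y23.4
G1 X0.0 Y23.4
G1 X0.0 Y0.0
M2 ; end

The solid is an L-shaped prism: outer 24.1 × 23.4 mm, arm thicknesses ≈ 9.7 mm (horizontal) and 9.6 mm (vertical), extruded 19.9 mm in z. Slicing at Δz = 2.8 mm — 7 equal slices spanning the solid's height, so layer i sits at z = i·h/7 — gives 7 non-empty perimeters. Each is a 6-segment closed polygon; G0 lifts to the layer z and rapids to the start vertex, then G1 traces the edges.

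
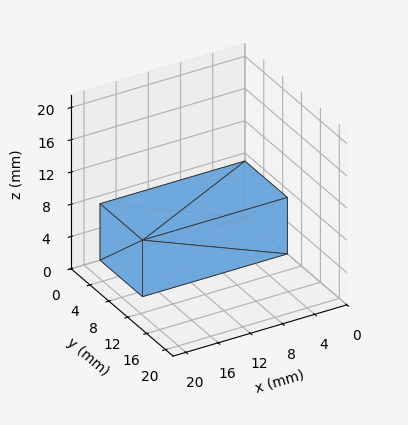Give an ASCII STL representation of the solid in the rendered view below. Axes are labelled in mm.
Reading the render: the shape is a rectangular box, roughly 18 × 9 mm footprint and 7 mm tall (dimensions read to the nearest mm from the axis ticks). For the STL, each face is triangulated and given an outward normal.

solid part
  facet normal 0.0000 0.0000 -1.0000
    outer loop
      vertex 18.0 9.0 0.0
      vertex 18.0 0.0 0.0
      vertex 0.0 0.0 0.0
    endloop
  endfacet
  facet normal 0.0000 0.0000 -1.0000
    outer loop
      vertex 0.0 9.0 0.0
      vertex 18.0 9.0 0.0
      vertex 0.0 0.0 0.0
    endloop
  endfacet
  facet normal 0.0000 0.0000 1.0000
    outer loop
      vertex 0.0 0.0 7.0
      vertex 18.0 0.0 7.0
      vertex 18.0 9.0 7.0
    endloop
  endfacet
  facet normal 0.0000 0.0000 1.0000
    outer loop
      vertex 0.0 0.0 7.0
      vertex 18.0 9.0 7.0
      vertex 0.0 9.0 7.0
    endloop
  endfacet
  facet normal 0.0000 -1.0000 0.0000
    outer loop
      vertex 0.0 0.0 0.0
      vertex 18.0 0.0 0.0
      vertex 18.0 0.0 7.0
    endloop
  endfacet
  facet normal 0.0000 -1.0000 0.0000
    outer loop
      vertex 0.0 0.0 0.0
      vertex 18.0 0.0 7.0
      vertex 0.0 0.0 7.0
    endloop
  endfacet
  facet normal 0.0000 1.0000 0.0000
    outer loop
      vertex 18.0 9.0 7.0
      vertex 18.0 9.0 0.0
      vertex 0.0 9.0 0.0
    endloop
  endfacet
  facet normal 0.0000 1.0000 0.0000
    outer loop
      vertex 0.0 9.0 7.0
      vertex 18.0 9.0 7.0
      vertex 0.0 9.0 0.0
    endloop
  endfacet
  facet normal -1.0000 0.0000 0.0000
    outer loop
      vertex 0.0 9.0 7.0
      vertex 0.0 9.0 0.0
      vertex 0.0 0.0 0.0
    endloop
  endfacet
  facet normal -1.0000 0.0000 0.0000
    outer loop
      vertex 0.0 0.0 7.0
      vertex 0.0 9.0 7.0
      vertex 0.0 0.0 0.0
    endloop
  endfacet
  facet normal 1.0000 0.0000 0.0000
    outer loop
      vertex 18.0 0.0 0.0
      vertex 18.0 9.0 0.0
      vertex 18.0 9.0 7.0
    endloop
  endfacet
  facet normal 1.0000 0.0000 0.0000
    outer loop
      vertex 18.0 0.0 0.0
      vertex 18.0 9.0 7.0
      vertex 18.0 0.0 7.0
    endloop
  endfacet
endsolid part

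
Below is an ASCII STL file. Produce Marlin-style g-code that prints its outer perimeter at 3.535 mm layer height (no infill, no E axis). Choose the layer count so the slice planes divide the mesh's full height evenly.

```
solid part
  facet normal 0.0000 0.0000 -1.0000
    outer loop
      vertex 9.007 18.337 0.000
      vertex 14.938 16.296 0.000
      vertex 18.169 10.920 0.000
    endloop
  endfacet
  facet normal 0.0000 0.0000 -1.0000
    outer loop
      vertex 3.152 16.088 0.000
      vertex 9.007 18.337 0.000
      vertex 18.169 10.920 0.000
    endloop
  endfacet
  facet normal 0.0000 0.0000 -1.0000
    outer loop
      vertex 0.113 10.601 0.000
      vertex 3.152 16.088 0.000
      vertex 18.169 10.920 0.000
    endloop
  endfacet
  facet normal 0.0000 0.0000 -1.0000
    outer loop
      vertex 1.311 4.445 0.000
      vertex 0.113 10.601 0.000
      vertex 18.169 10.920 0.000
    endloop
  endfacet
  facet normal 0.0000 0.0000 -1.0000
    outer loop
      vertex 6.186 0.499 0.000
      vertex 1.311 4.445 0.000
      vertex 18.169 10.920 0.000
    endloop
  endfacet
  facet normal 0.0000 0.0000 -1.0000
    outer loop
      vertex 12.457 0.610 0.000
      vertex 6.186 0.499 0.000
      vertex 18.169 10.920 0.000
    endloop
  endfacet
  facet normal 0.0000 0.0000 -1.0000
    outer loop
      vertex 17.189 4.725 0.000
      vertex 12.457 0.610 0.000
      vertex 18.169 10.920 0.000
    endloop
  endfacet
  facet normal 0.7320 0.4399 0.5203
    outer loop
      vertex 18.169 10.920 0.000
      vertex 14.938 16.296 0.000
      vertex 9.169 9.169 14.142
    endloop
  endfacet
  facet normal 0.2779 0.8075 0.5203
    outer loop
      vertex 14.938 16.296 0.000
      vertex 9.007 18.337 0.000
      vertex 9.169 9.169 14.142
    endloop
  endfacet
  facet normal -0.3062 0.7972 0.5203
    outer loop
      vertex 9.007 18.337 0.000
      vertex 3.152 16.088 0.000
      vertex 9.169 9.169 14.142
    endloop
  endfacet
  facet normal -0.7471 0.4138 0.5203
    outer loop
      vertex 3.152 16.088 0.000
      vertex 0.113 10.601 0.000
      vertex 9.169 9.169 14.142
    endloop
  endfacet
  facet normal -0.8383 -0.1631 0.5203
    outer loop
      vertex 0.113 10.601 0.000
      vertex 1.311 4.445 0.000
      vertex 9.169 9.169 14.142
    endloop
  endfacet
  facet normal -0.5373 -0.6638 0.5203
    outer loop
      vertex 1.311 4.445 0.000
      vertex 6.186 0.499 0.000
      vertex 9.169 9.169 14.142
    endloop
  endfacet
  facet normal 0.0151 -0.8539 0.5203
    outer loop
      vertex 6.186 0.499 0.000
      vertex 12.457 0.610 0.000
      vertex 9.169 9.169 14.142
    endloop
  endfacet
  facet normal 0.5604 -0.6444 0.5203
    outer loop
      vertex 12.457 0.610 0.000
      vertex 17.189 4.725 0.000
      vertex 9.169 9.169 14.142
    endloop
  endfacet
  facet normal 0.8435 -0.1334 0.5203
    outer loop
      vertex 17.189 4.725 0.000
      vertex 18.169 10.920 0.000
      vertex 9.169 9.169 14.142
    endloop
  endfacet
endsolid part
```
; perimeter-only toolpath
G21 ; units = mm
G90 ; absolute positioning
G28 ; home
; layer 1
G0 Z3.535
G0 X15.919 Y10.482
G1 X13.496 Y14.514
G1 X9.047 Y16.045
G1 X4.656 Y14.358
G1 X2.377 Y10.243
G1 X3.276 Y5.626
G1 X6.932 Y2.667
G1 X11.635 Y2.750
G1 X15.184 Y5.836
G1 X15.919 Y10.482
; layer 2
G0 Z7.071
G0 X13.669 Y10.044
G1 X12.053 Y12.732
G1 X9.088 Y13.753
G1 X6.161 Y12.629
G1 X4.641 Y9.885
G1 X5.240 Y6.807
G1 X7.678 Y4.834
G1 X10.813 Y4.889
G1 X13.179 Y6.947
G1 X13.669 Y10.044
; layer 3
G0 Z10.607
G0 X11.419 Y9.607
G1 X10.611 Y10.951
G1 X9.129 Y11.461
G1 X7.665 Y10.899
G1 X6.905 Y9.527
G1 X7.205 Y7.988
G1 X8.423 Y7.002
G1 X9.991 Y7.029
G1 X11.174 Y8.058
G1 X11.419 Y9.607
M2 ; end

The solid is a regular 9-sided pyramid, base circumscribed radius ≈ 9.17 mm, apex at z ≈ 14.1 mm. Slicing at Δz = 3.535 mm — 4 equal slices spanning the solid's height, so layer i sits at z = i·h/4 — gives 3 non-empty perimeters. Each is a 9-segment closed polygon; G0 lifts to the layer z and rapids to the start vertex, then G1 traces the edges. The cross-section shrinks linearly with z (the slice at the apex is degenerate and omitted).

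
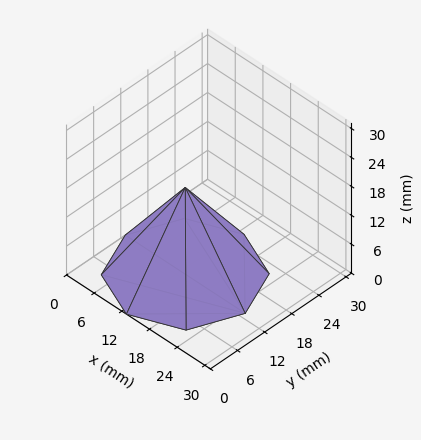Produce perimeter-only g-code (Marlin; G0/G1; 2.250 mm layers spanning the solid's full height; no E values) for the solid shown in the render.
Reading the render: the shape is a regular 8-sided pyramid, base circumscribed radius ≈ 13 mm, apex at z ≈ 18 mm (dimensions read to the nearest mm from the axis ticks). For the g-code, the solid's height is divided into equal slices at the stated Δz and each level perimeter traced with G1 moves after a G0 lift.

; perimeter-only toolpath
G21 ; units = mm
G90 ; absolute positioning
G28 ; home
; layer 1
G0 Z2.250
G0 X24.375 Y13.000
G1 X21.043 Y21.043
G1 X13.000 Y24.375
G1 X4.957 Y21.043
G1 X1.625 Y13.000
G1 X4.957 Y4.957
G1 X13.000 Y1.625
G1 X21.043 Y4.957
G1 X24.375 Y13.000
; layer 2
G0 Z4.500
G0 X22.750 Y13.000
G1 X19.894 Y19.894
G1 X13.000 Y22.750
G1 X6.106 Y19.894
G1 X3.250 Y13.000
G1 X6.106 Y6.106
G1 X13.000 Y3.250
G1 X19.894 Y6.106
G1 X22.750 Y13.000
; layer 3
G0 Z6.750
G0 X21.125 Y13.000
G1 X18.745 Y18.745
G1 X13.000 Y21.125
G1 X7.255 Y18.745
G1 X4.875 Y13.000
G1 X7.255 Y7.255
G1 X13.000 Y4.875
G1 X18.745 Y7.255
G1 X21.125 Y13.000
; layer 4
G0 Z9.000
G0 X19.500 Y13.000
G1 X17.596 Y17.596
G1 X13.000 Y19.500
G1 X8.404 Y17.596
G1 X6.500 Y13.000
G1 X8.404 Y8.404
G1 X13.000 Y6.500
G1 X17.596 Y8.404
G1 X19.500 Y13.000
; layer 5
G0 Z11.250
G0 X17.875 Y13.000
G1 X16.447 Y16.447
G1 X13.000 Y17.875
G1 X9.553 Y16.447
G1 X8.125 Y13.000
G1 X9.553 Y9.553
G1 X13.000 Y8.125
G1 X16.447 Y9.553
G1 X17.875 Y13.000
; layer 6
G0 Z13.500
G0 X16.250 Y13.000
G1 X15.298 Y15.298
G1 X13.000 Y16.250
G1 X10.702 Y15.298
G1 X9.750 Y13.000
G1 X10.702 Y10.702
G1 X13.000 Y9.750
G1 X15.298 Y10.702
G1 X16.250 Y13.000
; layer 7
G0 Z15.750
G0 X14.625 Y13.000
G1 X14.149 Y14.149
G1 X13.000 Y14.625
G1 X11.851 Y14.149
G1 X11.375 Y13.000
G1 X11.851 Y11.851
G1 X13.000 Y11.375
G1 X14.149 Y11.851
G1 X14.625 Y13.000
M2 ; end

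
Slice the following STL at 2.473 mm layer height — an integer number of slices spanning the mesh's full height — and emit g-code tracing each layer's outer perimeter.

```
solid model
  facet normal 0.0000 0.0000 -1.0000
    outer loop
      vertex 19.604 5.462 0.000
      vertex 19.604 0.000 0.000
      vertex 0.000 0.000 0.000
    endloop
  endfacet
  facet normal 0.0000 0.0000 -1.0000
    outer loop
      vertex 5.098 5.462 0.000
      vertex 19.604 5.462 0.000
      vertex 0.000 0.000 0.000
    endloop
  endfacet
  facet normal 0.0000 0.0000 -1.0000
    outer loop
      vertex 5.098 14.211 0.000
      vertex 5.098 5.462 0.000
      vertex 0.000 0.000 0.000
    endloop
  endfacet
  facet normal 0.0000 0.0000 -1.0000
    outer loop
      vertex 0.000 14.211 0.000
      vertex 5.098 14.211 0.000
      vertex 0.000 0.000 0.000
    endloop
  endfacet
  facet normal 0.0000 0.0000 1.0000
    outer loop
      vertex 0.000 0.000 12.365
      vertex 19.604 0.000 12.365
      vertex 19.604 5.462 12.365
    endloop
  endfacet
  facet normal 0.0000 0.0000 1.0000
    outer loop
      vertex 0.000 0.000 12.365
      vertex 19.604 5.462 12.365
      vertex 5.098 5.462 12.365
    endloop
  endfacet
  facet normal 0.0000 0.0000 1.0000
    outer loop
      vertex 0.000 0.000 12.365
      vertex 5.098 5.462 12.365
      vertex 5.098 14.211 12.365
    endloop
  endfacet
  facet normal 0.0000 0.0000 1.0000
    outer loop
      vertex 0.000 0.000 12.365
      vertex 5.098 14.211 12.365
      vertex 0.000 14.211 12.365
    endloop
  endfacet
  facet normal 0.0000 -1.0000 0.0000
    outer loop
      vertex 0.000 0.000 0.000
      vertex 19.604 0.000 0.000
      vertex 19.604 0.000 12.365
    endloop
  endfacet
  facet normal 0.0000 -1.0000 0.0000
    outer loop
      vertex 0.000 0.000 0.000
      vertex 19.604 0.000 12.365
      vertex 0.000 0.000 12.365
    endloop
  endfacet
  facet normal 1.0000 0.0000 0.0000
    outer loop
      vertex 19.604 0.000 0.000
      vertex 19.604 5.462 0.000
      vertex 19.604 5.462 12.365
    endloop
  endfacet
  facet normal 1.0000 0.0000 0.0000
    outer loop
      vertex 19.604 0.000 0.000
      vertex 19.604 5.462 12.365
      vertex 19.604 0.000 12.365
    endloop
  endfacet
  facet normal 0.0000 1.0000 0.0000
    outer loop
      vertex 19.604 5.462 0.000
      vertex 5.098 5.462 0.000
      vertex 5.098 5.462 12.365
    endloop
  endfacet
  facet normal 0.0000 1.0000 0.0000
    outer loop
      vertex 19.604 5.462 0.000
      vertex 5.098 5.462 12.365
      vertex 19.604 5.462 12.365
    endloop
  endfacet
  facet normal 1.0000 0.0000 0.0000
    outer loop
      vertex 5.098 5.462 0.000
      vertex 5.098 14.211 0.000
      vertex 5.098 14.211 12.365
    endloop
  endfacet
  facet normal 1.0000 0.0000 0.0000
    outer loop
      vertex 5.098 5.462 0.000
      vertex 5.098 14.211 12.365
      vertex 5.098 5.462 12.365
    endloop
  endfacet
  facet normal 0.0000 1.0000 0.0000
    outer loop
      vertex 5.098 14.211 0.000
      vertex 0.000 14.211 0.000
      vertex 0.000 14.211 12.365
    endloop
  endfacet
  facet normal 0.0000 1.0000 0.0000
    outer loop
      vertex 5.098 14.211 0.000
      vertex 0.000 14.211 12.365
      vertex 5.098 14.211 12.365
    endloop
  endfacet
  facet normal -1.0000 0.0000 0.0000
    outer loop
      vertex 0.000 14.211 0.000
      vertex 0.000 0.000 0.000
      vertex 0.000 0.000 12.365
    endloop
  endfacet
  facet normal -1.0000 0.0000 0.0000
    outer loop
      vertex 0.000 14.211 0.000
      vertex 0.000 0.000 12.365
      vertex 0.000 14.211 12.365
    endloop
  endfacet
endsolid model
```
; perimeter-only toolpath
G21 ; units = mm
G90 ; absolute positioning
G28 ; home
; layer 1
G0 Z2.473
G0 X0.000 Y0.000
G1 X19.604 Y0.000
G1 X19.604 Y5.462
G1 X5.098 Y5.462
G1 X5.098 Y14.211
G1 X0.000 Y14.211
G1 X0.000 Y0.000
; layer 2
G0 Z4.946
G0 X0.000 Y0.000
G1 X19.604 Y0.000
G1 X19.604 Y5.462
G1 X5.098 Y5.462
G1 X5.098 Y14.211
G1 X0.000 Y14.211
G1 X0.000 Y0.000
; layer 3
G0 Z7.419
G0 X0.000 Y0.000
G1 X19.604 Y0.000
G1 X19.604 Y5.462
G1 X5.098 Y5.462
G1 X5.098 Y14.211
G1 X0.000 Y14.211
G1 X0.000 Y0.000
; layer 4
G0 Z9.892
G0 X0.000 Y0.000
G1 X19.604 Y0.000
G1 X19.604 Y5.462
G1 X5.098 Y5.462
G1 X5.098 Y14.211
G1 X0.000 Y14.211
G1 X0.000 Y0.000
; layer 5
G0 Z12.365
G0 X0.000 Y0.000
G1 X19.604 Y0.000
G1 X19.604 Y5.462
G1 X5.098 Y5.462
G1 X5.098 Y14.211
G1 X0.000 Y14.211
G1 X0.000 Y0.000
M2 ; end

The solid is an L-shaped prism: outer 19.6 × 14.2 mm, arm thicknesses ≈ 5.46 mm (horizontal) and 5.1 mm (vertical), extruded 12.4 mm in z. Slicing at Δz = 2.473 mm — 5 equal slices spanning the solid's height, so layer i sits at z = i·h/5 — gives 5 non-empty perimeters. Each is a 6-segment closed polygon; G0 lifts to the layer z and rapids to the start vertex, then G1 traces the edges.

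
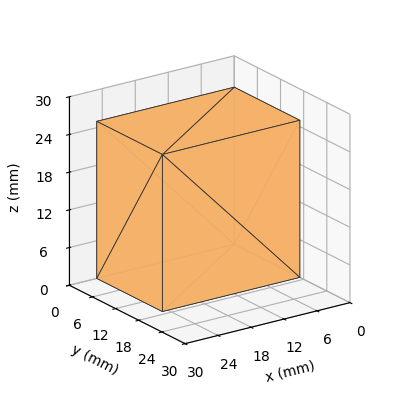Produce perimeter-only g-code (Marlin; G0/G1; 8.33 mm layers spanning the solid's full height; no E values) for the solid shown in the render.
Reading the render: the shape is a rectangular box, roughly 25 × 17 mm footprint and 25 mm tall (dimensions read to the nearest mm from the axis ticks). For the g-code, the solid's height is divided into equal slices at the stated Δz and each level perimeter traced with G1 moves after a G0 lift.

; perimeter-only toolpath
G21 ; units = mm
G90 ; absolute positioning
G28 ; home
; layer 1
G0 Z8.33
G0 X0.00 Y0.00
G1 X25.00 Y0.00
G1 X25.00 Y17.00
G1 X0.00 Y17.00
G1 X0.00 Y0.00
; layer 2
G0 Z16.67
G0 X0.00 Y0.00
G1 X25.00 Y0.00
G1 X25.00 Y17.00
G1 X0.00 Y17.00
G1 X0.00 Y0.00
; layer 3
G0 Z25.00
G0 X0.00 Y0.00
G1 X25.00 Y0.00
G1 X25.00 Y17.00
G1 X0.00 Y17.00
G1 X0.00 Y0.00
M2 ; end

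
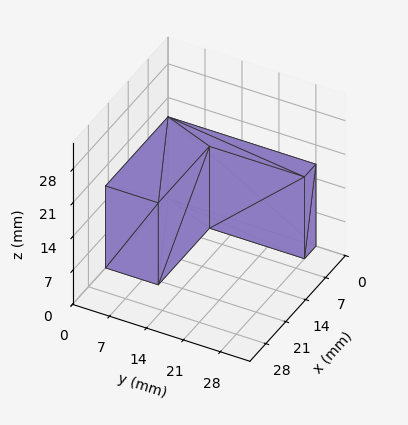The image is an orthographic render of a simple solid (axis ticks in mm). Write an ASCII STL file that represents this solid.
Reading the render: the shape is an L-shaped prism: outer 22 × 28 mm, arm thicknesses ≈ 10 mm (horizontal) and 4 mm (vertical), extruded 17 mm in z (dimensions read to the nearest mm from the axis ticks). For the STL, each face is triangulated and given an outward normal.

solid part
  facet normal 0.0000 0.0000 -1.0000
    outer loop
      vertex 22.000 10.000 0.000
      vertex 22.000 0.000 0.000
      vertex 0.000 0.000 0.000
    endloop
  endfacet
  facet normal 0.0000 0.0000 -1.0000
    outer loop
      vertex 4.000 10.000 0.000
      vertex 22.000 10.000 0.000
      vertex 0.000 0.000 0.000
    endloop
  endfacet
  facet normal 0.0000 0.0000 -1.0000
    outer loop
      vertex 4.000 28.000 0.000
      vertex 4.000 10.000 0.000
      vertex 0.000 0.000 0.000
    endloop
  endfacet
  facet normal 0.0000 0.0000 -1.0000
    outer loop
      vertex 0.000 28.000 0.000
      vertex 4.000 28.000 0.000
      vertex 0.000 0.000 0.000
    endloop
  endfacet
  facet normal 0.0000 0.0000 1.0000
    outer loop
      vertex 0.000 0.000 17.000
      vertex 22.000 0.000 17.000
      vertex 22.000 10.000 17.000
    endloop
  endfacet
  facet normal 0.0000 0.0000 1.0000
    outer loop
      vertex 0.000 0.000 17.000
      vertex 22.000 10.000 17.000
      vertex 4.000 10.000 17.000
    endloop
  endfacet
  facet normal 0.0000 0.0000 1.0000
    outer loop
      vertex 0.000 0.000 17.000
      vertex 4.000 10.000 17.000
      vertex 4.000 28.000 17.000
    endloop
  endfacet
  facet normal 0.0000 0.0000 1.0000
    outer loop
      vertex 0.000 0.000 17.000
      vertex 4.000 28.000 17.000
      vertex 0.000 28.000 17.000
    endloop
  endfacet
  facet normal 0.0000 -1.0000 0.0000
    outer loop
      vertex 0.000 0.000 0.000
      vertex 22.000 0.000 0.000
      vertex 22.000 0.000 17.000
    endloop
  endfacet
  facet normal 0.0000 -1.0000 0.0000
    outer loop
      vertex 0.000 0.000 0.000
      vertex 22.000 0.000 17.000
      vertex 0.000 0.000 17.000
    endloop
  endfacet
  facet normal 1.0000 0.0000 0.0000
    outer loop
      vertex 22.000 0.000 0.000
      vertex 22.000 10.000 0.000
      vertex 22.000 10.000 17.000
    endloop
  endfacet
  facet normal 1.0000 0.0000 0.0000
    outer loop
      vertex 22.000 0.000 0.000
      vertex 22.000 10.000 17.000
      vertex 22.000 0.000 17.000
    endloop
  endfacet
  facet normal 0.0000 1.0000 0.0000
    outer loop
      vertex 22.000 10.000 0.000
      vertex 4.000 10.000 0.000
      vertex 4.000 10.000 17.000
    endloop
  endfacet
  facet normal 0.0000 1.0000 0.0000
    outer loop
      vertex 22.000 10.000 0.000
      vertex 4.000 10.000 17.000
      vertex 22.000 10.000 17.000
    endloop
  endfacet
  facet normal 1.0000 0.0000 0.0000
    outer loop
      vertex 4.000 10.000 0.000
      vertex 4.000 28.000 0.000
      vertex 4.000 28.000 17.000
    endloop
  endfacet
  facet normal 1.0000 0.0000 0.0000
    outer loop
      vertex 4.000 10.000 0.000
      vertex 4.000 28.000 17.000
      vertex 4.000 10.000 17.000
    endloop
  endfacet
  facet normal 0.0000 1.0000 0.0000
    outer loop
      vertex 4.000 28.000 0.000
      vertex 0.000 28.000 0.000
      vertex 0.000 28.000 17.000
    endloop
  endfacet
  facet normal 0.0000 1.0000 0.0000
    outer loop
      vertex 4.000 28.000 0.000
      vertex 0.000 28.000 17.000
      vertex 4.000 28.000 17.000
    endloop
  endfacet
  facet normal -1.0000 0.0000 0.0000
    outer loop
      vertex 0.000 28.000 0.000
      vertex 0.000 0.000 0.000
      vertex 0.000 0.000 17.000
    endloop
  endfacet
  facet normal -1.0000 0.0000 0.0000
    outer loop
      vertex 0.000 28.000 0.000
      vertex 0.000 0.000 17.000
      vertex 0.000 28.000 17.000
    endloop
  endfacet
endsolid part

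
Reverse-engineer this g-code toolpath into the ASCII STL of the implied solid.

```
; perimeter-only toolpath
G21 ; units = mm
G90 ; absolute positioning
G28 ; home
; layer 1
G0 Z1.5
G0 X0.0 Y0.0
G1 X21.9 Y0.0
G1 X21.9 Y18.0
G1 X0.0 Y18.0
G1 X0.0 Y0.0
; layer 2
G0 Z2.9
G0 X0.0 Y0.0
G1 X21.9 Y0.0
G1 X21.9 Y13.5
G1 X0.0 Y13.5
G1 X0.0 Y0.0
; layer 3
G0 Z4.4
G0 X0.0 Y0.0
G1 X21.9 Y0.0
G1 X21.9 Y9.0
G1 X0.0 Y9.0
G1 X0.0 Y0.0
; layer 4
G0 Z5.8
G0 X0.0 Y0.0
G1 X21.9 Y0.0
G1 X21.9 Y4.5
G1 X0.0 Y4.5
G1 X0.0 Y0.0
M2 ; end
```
solid part
  facet normal 0.0000 0.0000 -1.0000
    outer loop
      vertex 21.9 22.5 0.0
      vertex 21.9 0.0 0.0
      vertex 0.0 0.0 0.0
    endloop
  endfacet
  facet normal 0.0000 0.0000 -1.0000
    outer loop
      vertex 0.0 22.5 0.0
      vertex 21.9 22.5 0.0
      vertex 0.0 0.0 0.0
    endloop
  endfacet
  facet normal 0.0000 -1.0000 0.0000
    outer loop
      vertex 0.0 0.0 0.0
      vertex 21.9 0.0 0.0
      vertex 21.9 0.0 7.3
    endloop
  endfacet
  facet normal 0.0000 -1.0000 0.0000
    outer loop
      vertex 0.0 0.0 0.0
      vertex 21.9 0.0 7.3
      vertex 0.0 0.0 7.3
    endloop
  endfacet
  facet normal 0.0000 0.3086 0.9512
    outer loop
      vertex 0.0 0.0 7.3
      vertex 21.9 0.0 7.3
      vertex 21.9 22.5 0.0
    endloop
  endfacet
  facet normal 0.0000 0.3086 0.9512
    outer loop
      vertex 0.0 0.0 7.3
      vertex 21.9 22.5 0.0
      vertex 0.0 22.5 0.0
    endloop
  endfacet
  facet normal -1.0000 0.0000 0.0000
    outer loop
      vertex 0.0 0.0 7.3
      vertex 0.0 22.5 0.0
      vertex 0.0 0.0 0.0
    endloop
  endfacet
  facet normal 1.0000 0.0000 0.0000
    outer loop
      vertex 21.9 0.0 0.0
      vertex 21.9 22.5 0.0
      vertex 21.9 0.0 7.3
    endloop
  endfacet
endsolid part

The G0 Z moves step by Δz≈1.5 mm. The G1 loops shrink linearly with z, so the solid tapers from its base footprint up to z≈7.3. Closing with a flat bottom cap and the tapered top and triangulating gives 8 facets — a wedge (ramp): 21.9 × 22.5 mm base, rising to 7.3 mm along the y=0 edge and sloping linearly to z=0 at y=22.5.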